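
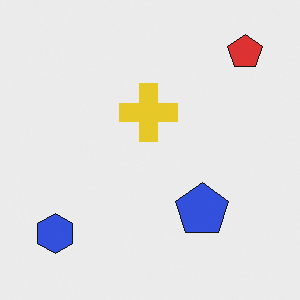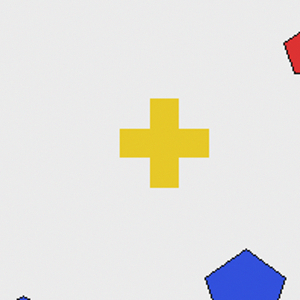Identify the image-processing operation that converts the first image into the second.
This is the original image cropped slightly and scaled back up.

The visible shapes are larger and the field of view is narrower; shapes near the original edges may be partly or wholly outside the frame — a crop-and-rescale.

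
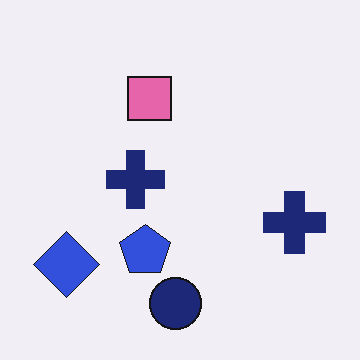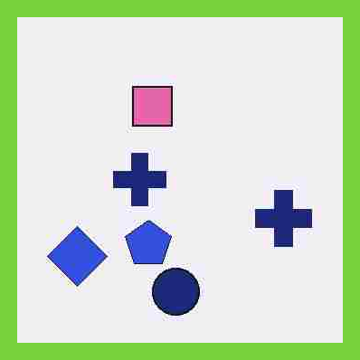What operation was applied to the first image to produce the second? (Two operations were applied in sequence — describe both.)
It was heavily JPEG-compressed with obvious blocking artifacts, then framed with a lime border.

Blocky 8×8 compression artifacts appear around shape edges and the flat background shows ringing — characteristic JPEG degradation. A solid lime frame runs around the edge of the second image, with the content slightly shrunk inside it.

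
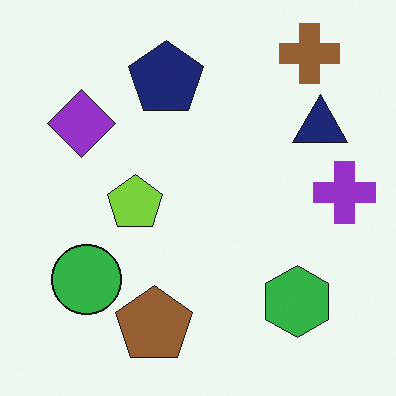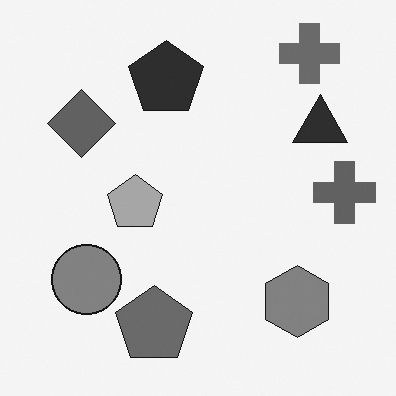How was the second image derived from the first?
The transformation is: converted to grayscale.

All color is removed — every shape is now a shade of grey.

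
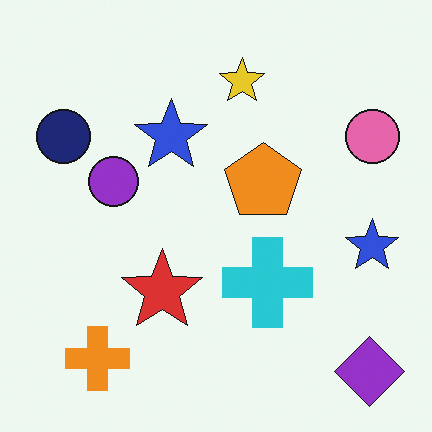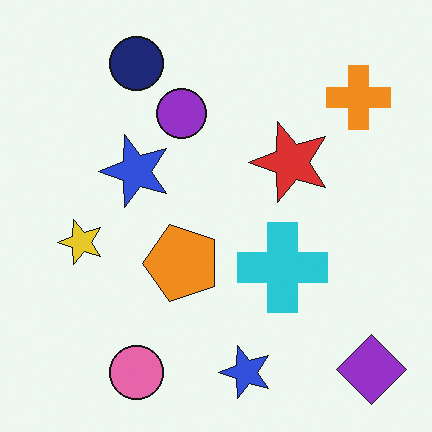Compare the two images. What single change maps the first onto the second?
The image was transposed (reflected across the top-left ↔ bottom-right diagonal).

Shapes have swapped their row and column positions — what was in the top-right is now in the bottom-left — a diagonal reflection.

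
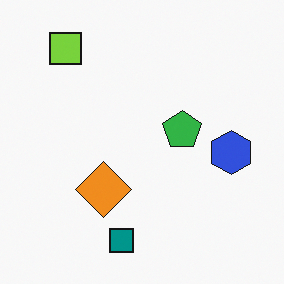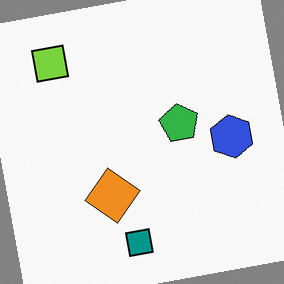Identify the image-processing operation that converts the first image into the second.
The transformation is: rotated counter-clockwise by a small amount.

Every shape is tilted by the same angle and the image corners show triangular fill wedges — a whole-image rotation by a non-right angle.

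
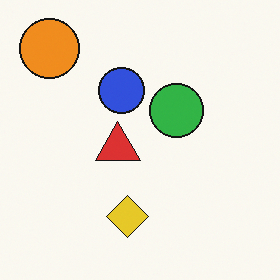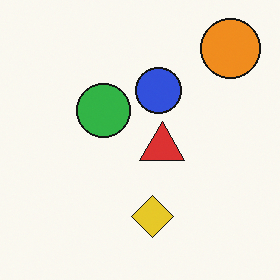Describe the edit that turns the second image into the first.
The first image is the second flipped horizontally (left ↔ right).

The orange circle is in the top-right of the second image and the top-left of the first — shapes on opposite sides of the vertical midline have swapped in a mirror flip.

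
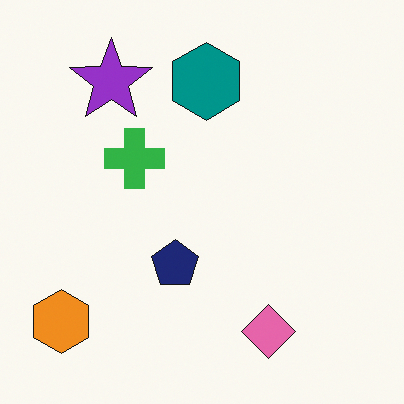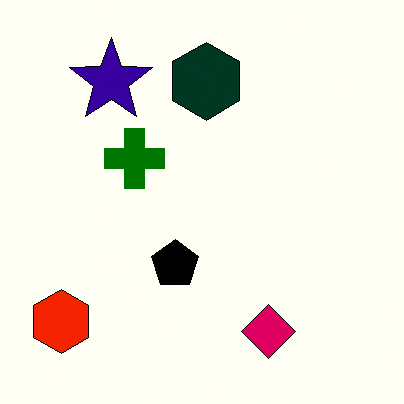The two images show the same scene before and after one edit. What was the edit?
It was given much higher contrast.

Tones are pushed away from mid-grey across the whole image — a global contrast change.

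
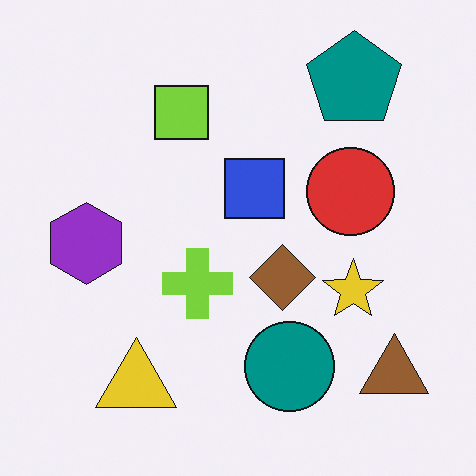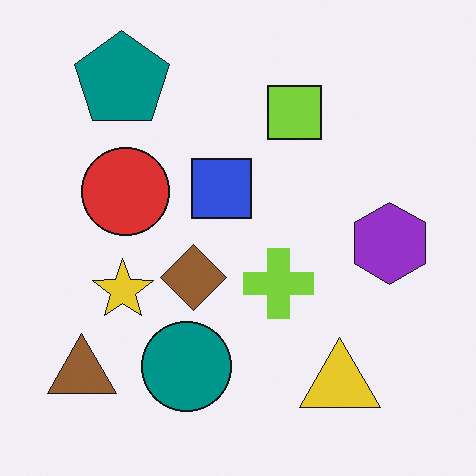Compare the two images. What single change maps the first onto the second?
The second image is the first flipped horizontally (left ↔ right).

The brown triangle is in the bottom-right of the first image and the bottom-left of the second — shapes on opposite sides of the vertical midline have swapped in a mirror flip.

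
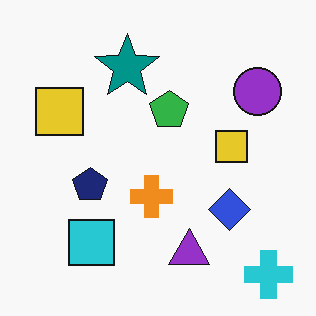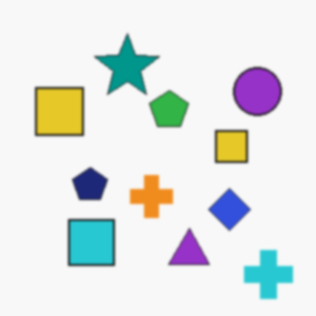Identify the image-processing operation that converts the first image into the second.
The transformation is: given a subtle gaussian blur.

Shape edges and outlines are uniformly softened across the whole image.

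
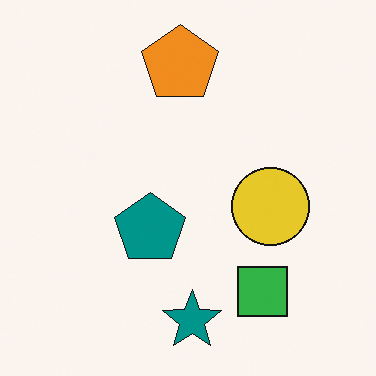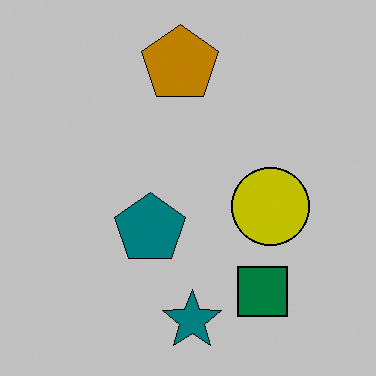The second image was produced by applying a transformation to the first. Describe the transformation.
Heavily posterized to just a handful of flat colors.

Each flat color has snapped to a coarser quantized level — most visibly, the near-white background has dropped to a flat grey.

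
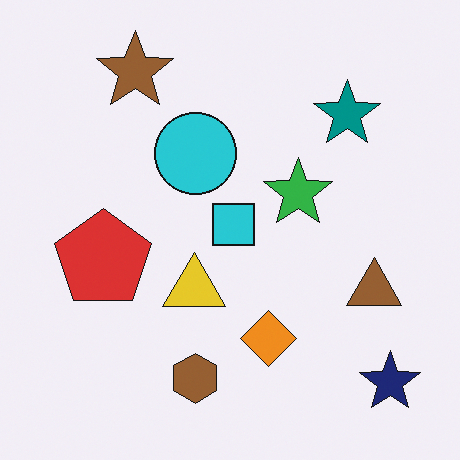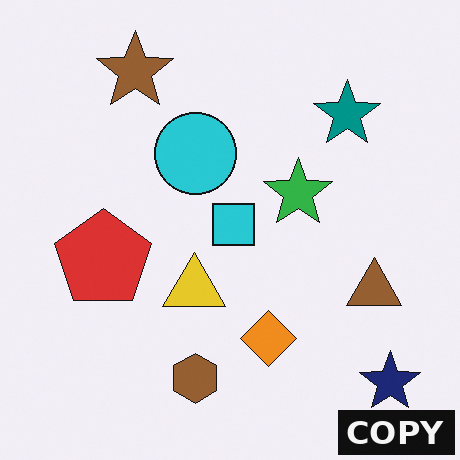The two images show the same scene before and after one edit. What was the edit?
This is the original image watermarked with the text "COPY" in the lower-right corner.

A dark label reading "COPY" appears in the lower-right corner.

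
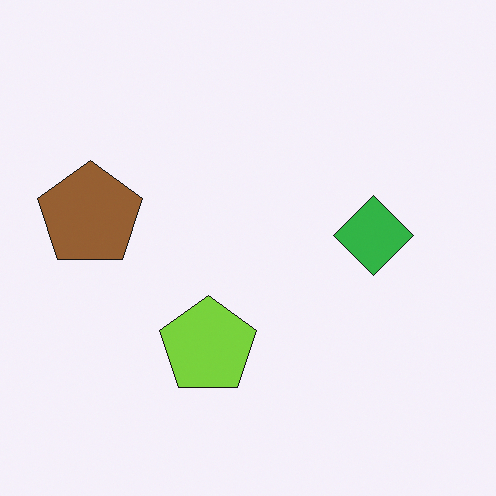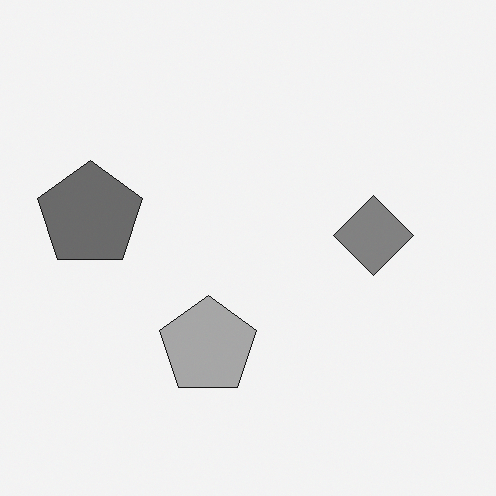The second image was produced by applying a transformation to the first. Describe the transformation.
It was converted to grayscale.

All color is removed — every shape is now a shade of grey.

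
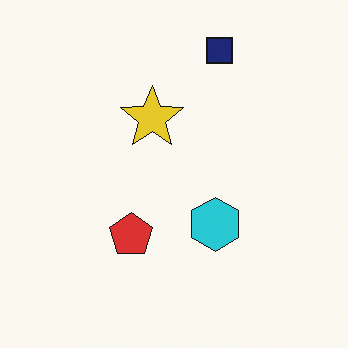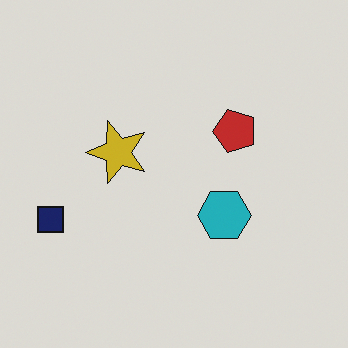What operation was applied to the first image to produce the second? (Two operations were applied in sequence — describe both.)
This is the original image transposed (reflected across the top-left ↔ bottom-right diagonal), then darkened a little.

Shapes have swapped their row and column positions — what was in the top-right is now in the bottom-left — a diagonal reflection. Every pixel — background and shapes alike — is uniformly darkened.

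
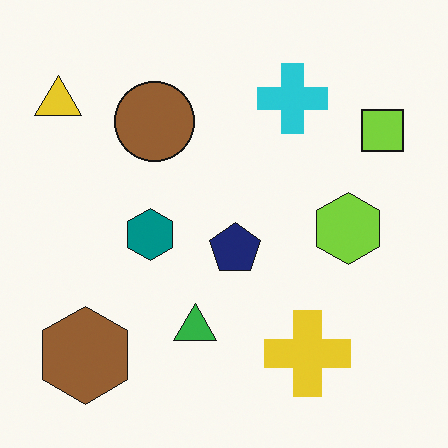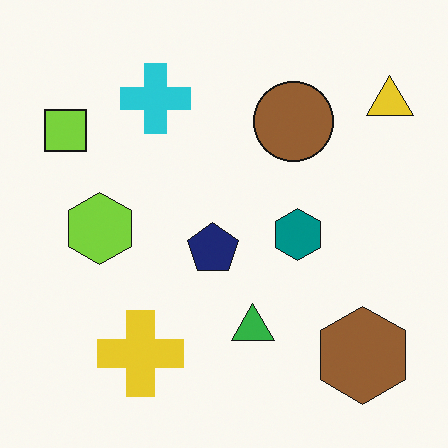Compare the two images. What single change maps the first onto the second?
The second image is the first flipped horizontally (left ↔ right).

The yellow triangle is in the top-left of the first image and the top-right of the second — shapes on opposite sides of the vertical midline have swapped in a mirror flip.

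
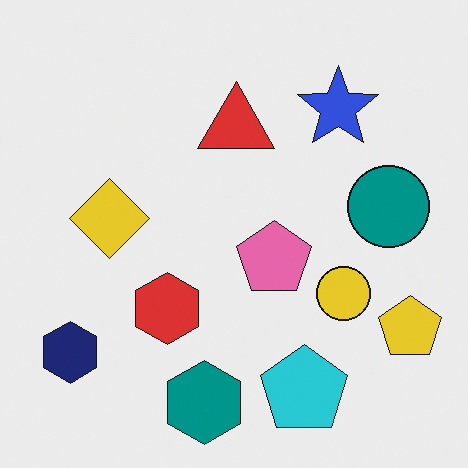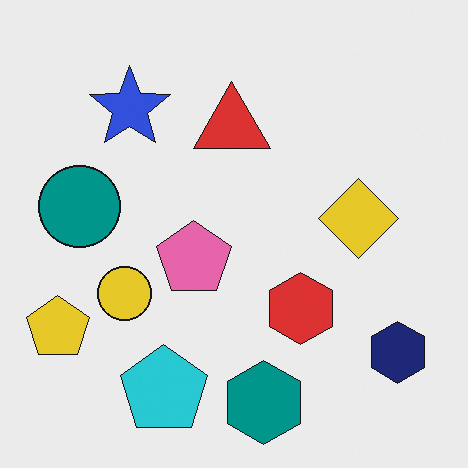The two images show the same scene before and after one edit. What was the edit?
The second image is the first flipped horizontally (left ↔ right).

The yellow pentagon is in the bottom-right of the first image and the bottom-left of the second — shapes on opposite sides of the vertical midline have swapped in a mirror flip.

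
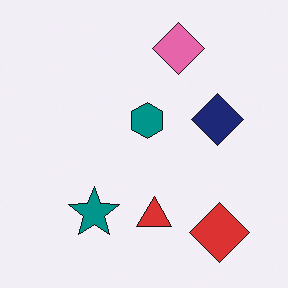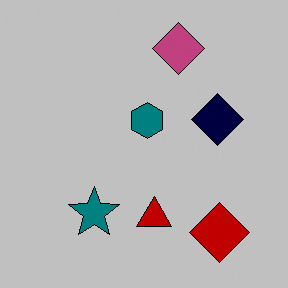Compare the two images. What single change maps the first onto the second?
Heavily posterized to just a handful of flat colors.

Each flat color has snapped to a coarser quantized level — most visibly, the near-white background has dropped to a flat grey.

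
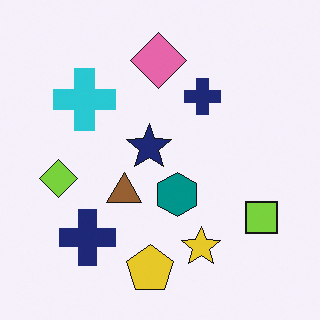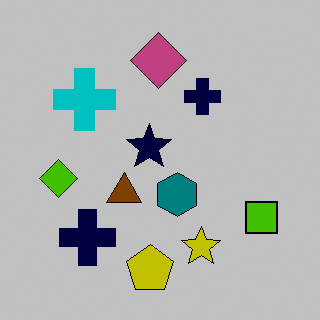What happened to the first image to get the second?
The transformation is: aggressively posterized.

Each flat color has snapped to a coarser quantized level — most visibly, the near-white background has dropped to a flat grey.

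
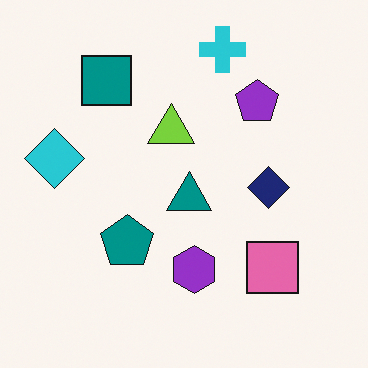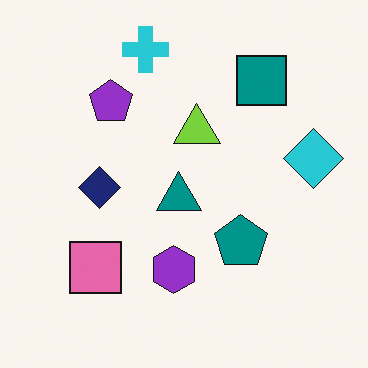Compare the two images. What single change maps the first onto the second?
This is the original image flipped horizontally (left ↔ right).

The cyan diamond is in the left of the first image and the right of the second — shapes on opposite sides of the vertical midline have swapped in a mirror flip.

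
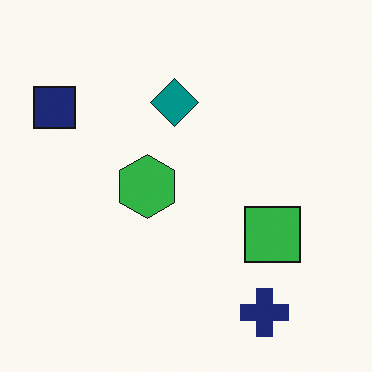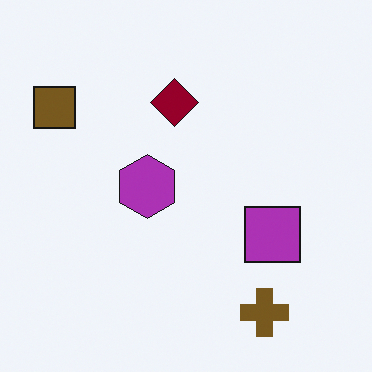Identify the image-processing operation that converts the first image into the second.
The image was hue-shifted through roughly half the color wheel.

Every shape's color has rotated by the same amount around the hue wheel — a uniform hue shift.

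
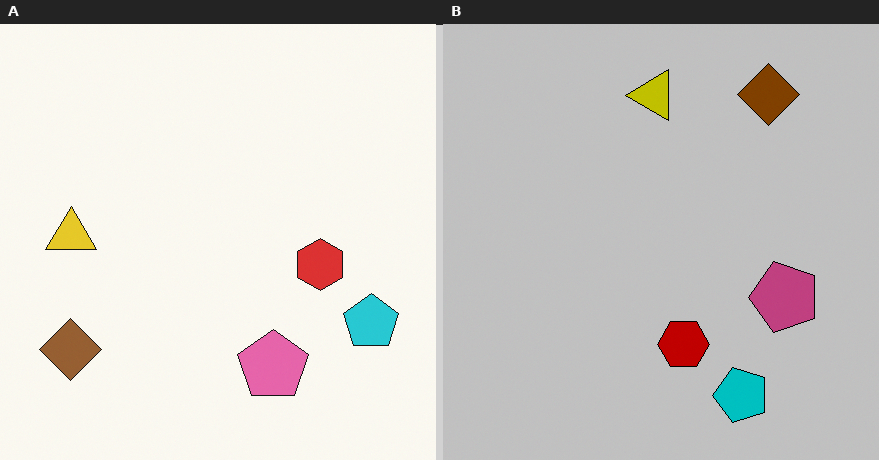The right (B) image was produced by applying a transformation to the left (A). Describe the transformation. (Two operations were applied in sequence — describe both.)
The transformation is: aggressively posterized, then transposed (reflected across the top-left ↔ bottom-right diagonal).

Each flat color has snapped to a coarser quantized level — most visibly, the near-white background has dropped to a flat grey. Shapes have swapped their row and column positions — what was in the top-right is now in the bottom-left — a diagonal reflection.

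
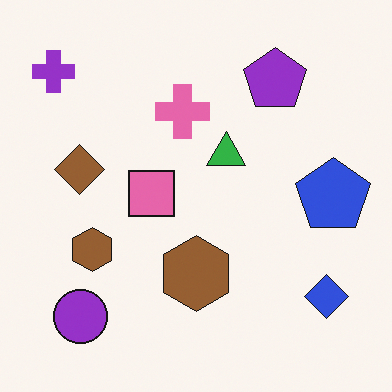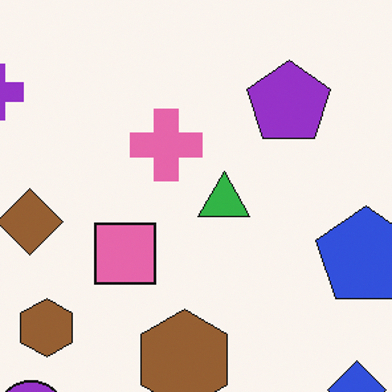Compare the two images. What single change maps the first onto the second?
This is the original image cropped slightly and scaled back up.

The visible shapes are larger and the field of view is narrower; shapes near the original edges may be partly or wholly outside the frame — a crop-and-rescale.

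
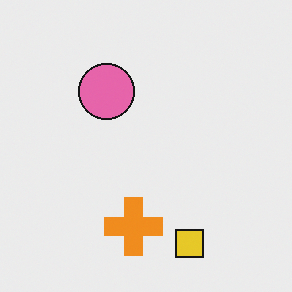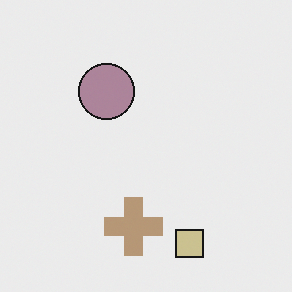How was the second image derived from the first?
The image was heavily desaturated.

All colors are more muted and greyish — a global saturation change.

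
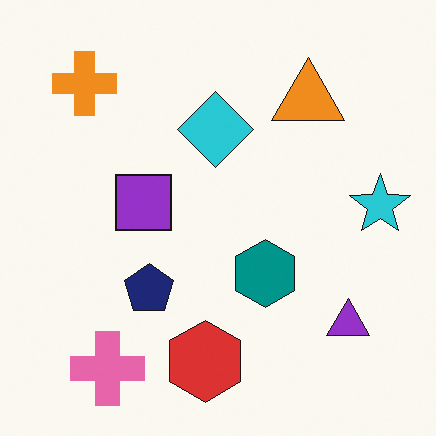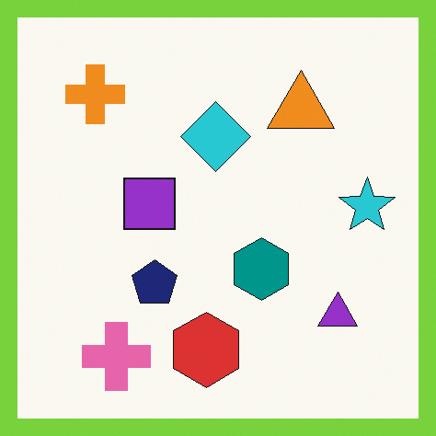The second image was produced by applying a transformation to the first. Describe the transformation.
The transformation is: framed with a lime border.

A solid lime frame runs around the edge of the second image, with the content slightly shrunk inside it.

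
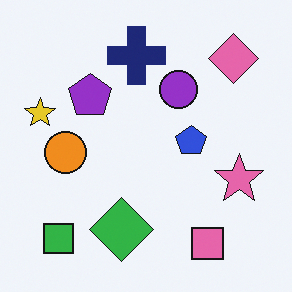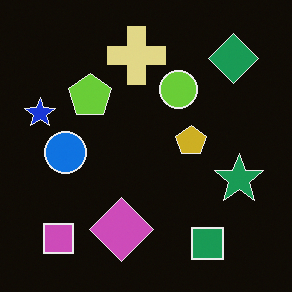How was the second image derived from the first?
This is the original image color-inverted (negative).

The light background has become dark and every shape's color is its complement — a photographic negative.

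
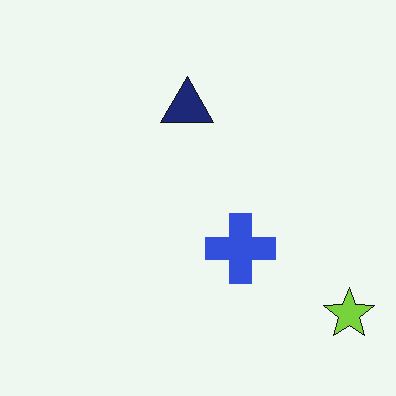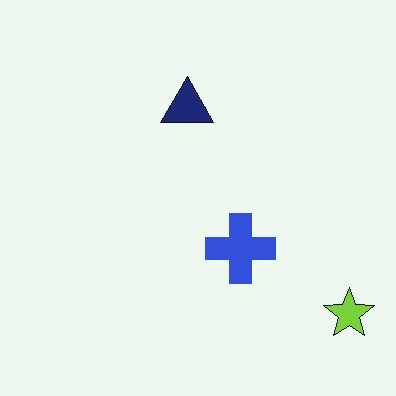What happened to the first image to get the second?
It was given moderate JPEG compression.

Blocky 8×8 compression artifacts appear around shape edges and the flat background shows ringing — characteristic JPEG degradation.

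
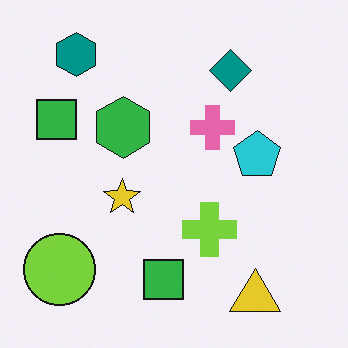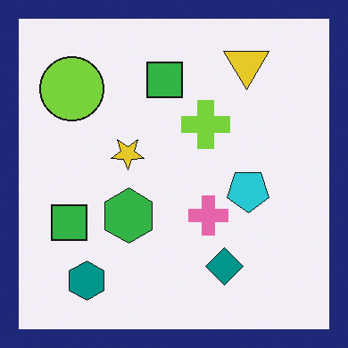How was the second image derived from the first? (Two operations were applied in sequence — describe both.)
Flipped vertically (top ↔ bottom), then framed with a navy border.

The yellow triangle is in the bottom-right of the first image and the top-right of the second — shapes on opposite sides of the horizontal midline have swapped in a mirror flip. A solid navy frame runs around the edge of the second image, with the content slightly shrunk inside it.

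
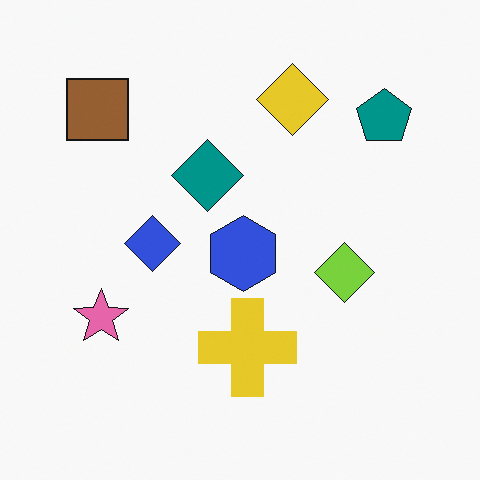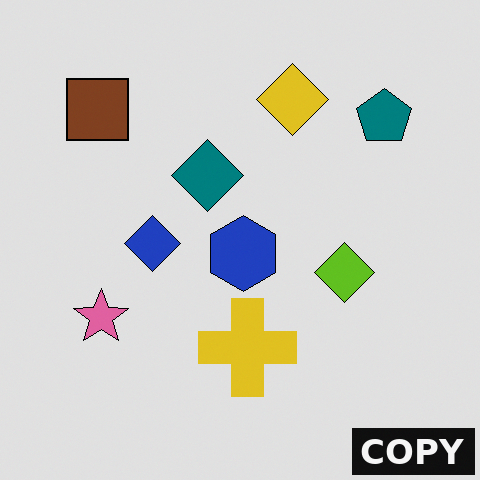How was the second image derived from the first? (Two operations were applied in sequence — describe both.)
Moderately posterized, then watermarked with the text "COPY" in the lower-right corner.

Each flat color has snapped to a coarser quantized level — most visibly, the near-white background has dropped to a flat grey. A dark label reading "COPY" appears in the lower-right corner.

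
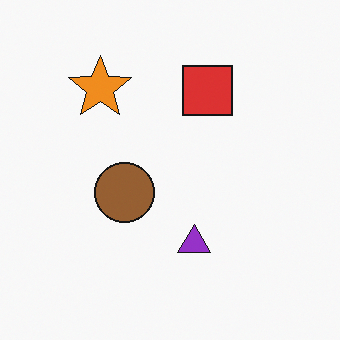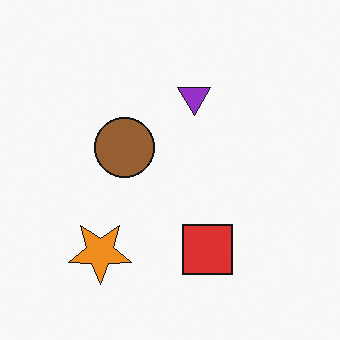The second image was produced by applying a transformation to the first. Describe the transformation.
It was flipped vertically (top ↔ bottom).

The orange star is in the top-left of the first image and the bottom-left of the second — shapes on opposite sides of the horizontal midline have swapped in a mirror flip.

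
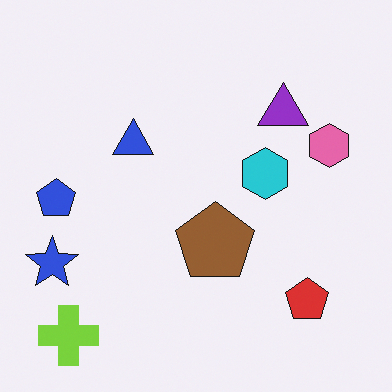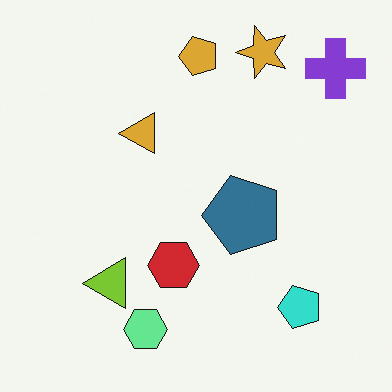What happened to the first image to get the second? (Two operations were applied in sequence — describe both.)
It was hue-shifted by a large amount, then transposed (reflected across the top-left ↔ bottom-right diagonal).

Every shape's color has rotated by the same amount around the hue wheel — a uniform hue shift. Shapes have swapped their row and column positions — what was in the top-right is now in the bottom-left — a diagonal reflection.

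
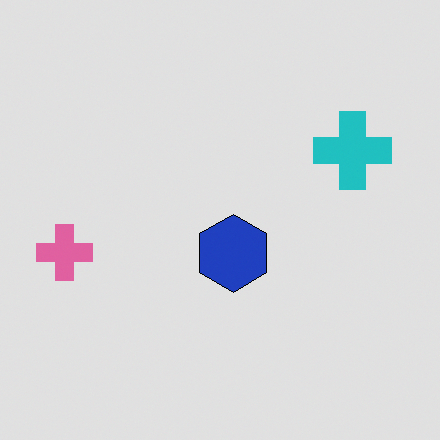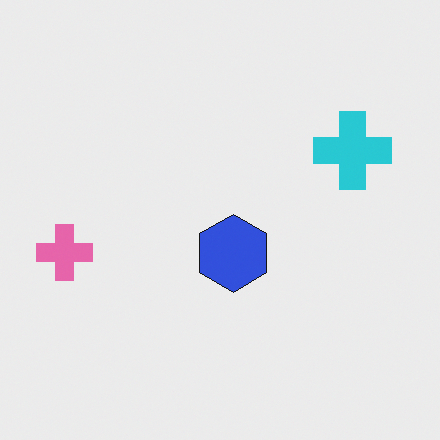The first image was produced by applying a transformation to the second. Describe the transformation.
This is the original image posterized to a reduced palette.

Each flat color has snapped to a coarser quantized level — most visibly, the near-white background has dropped to a flat grey.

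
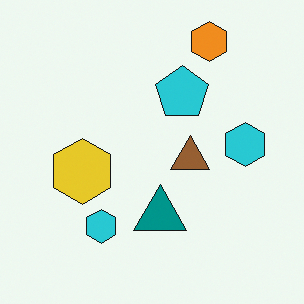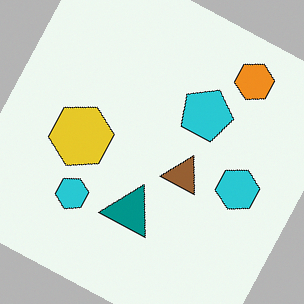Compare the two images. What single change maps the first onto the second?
This is the original image rotated clockwise by a moderate amount.

Every shape is tilted by the same angle and the image corners show triangular fill wedges — a whole-image rotation by a non-right angle.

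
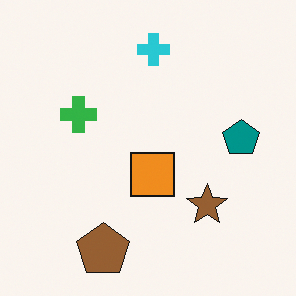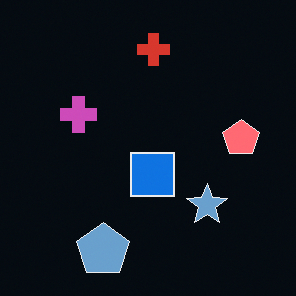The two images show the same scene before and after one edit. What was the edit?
The transformation is: color-inverted (negative).

The light background has become dark and every shape's color is its complement — a photographic negative.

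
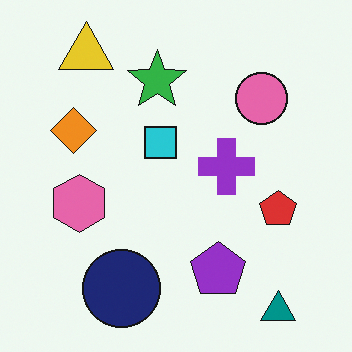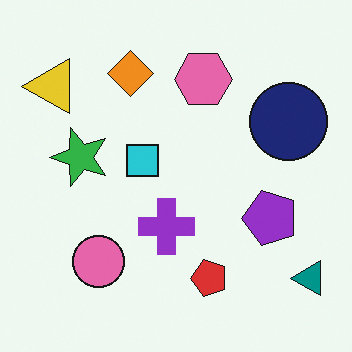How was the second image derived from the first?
Transposed (reflected across the top-left ↔ bottom-right diagonal).

Shapes have swapped their row and column positions — what was in the top-right is now in the bottom-left — a diagonal reflection.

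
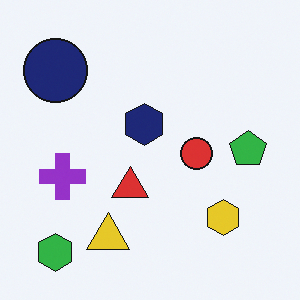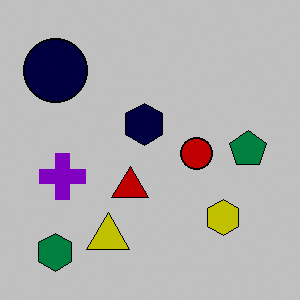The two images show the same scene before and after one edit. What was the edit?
This is the original image heavily posterized to just a handful of flat colors.

Each flat color has snapped to a coarser quantized level — most visibly, the near-white background has dropped to a flat grey.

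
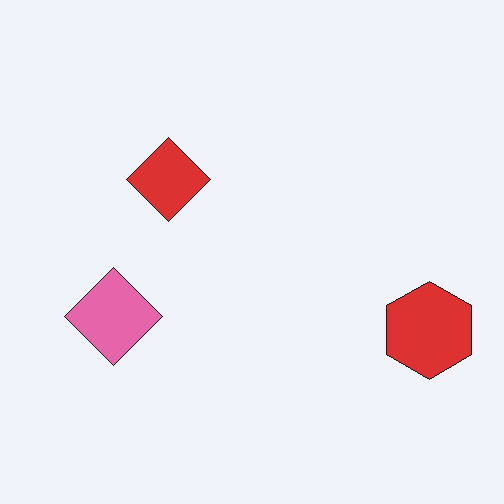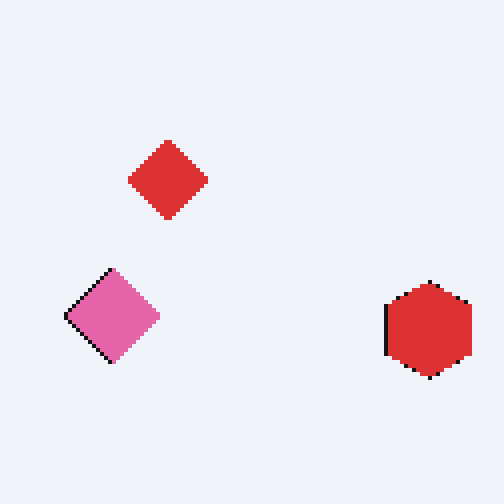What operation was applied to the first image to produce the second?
The transformation is: mildly pixelated.

Shapes are reduced to large square blocks; fine edges and outlines are lost — a downscale-then-upscale (mosaic) effect.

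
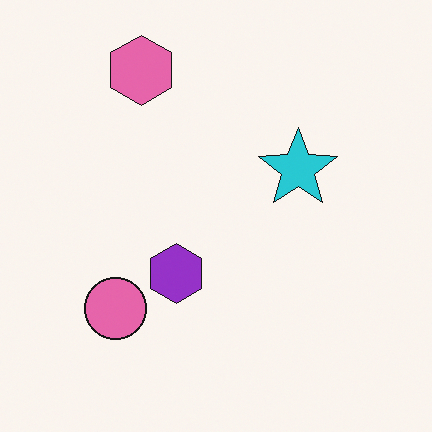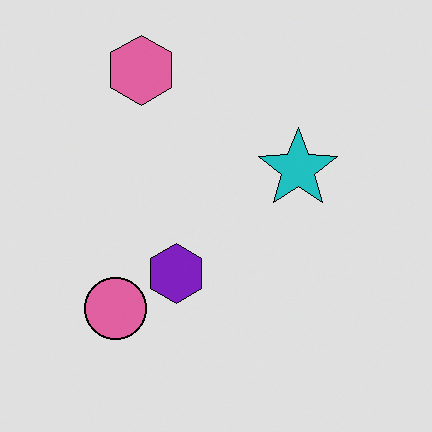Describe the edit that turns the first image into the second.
Posterized to a reduced palette.

Each flat color has snapped to a coarser quantized level — most visibly, the near-white background has dropped to a flat grey.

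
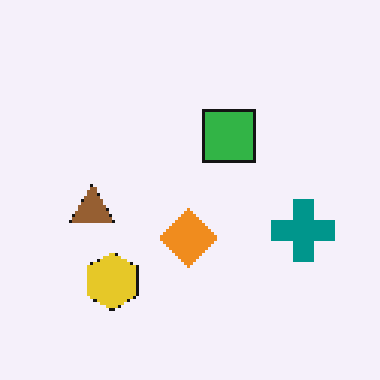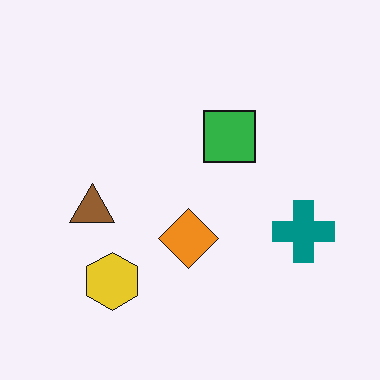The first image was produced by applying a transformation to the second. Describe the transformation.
The first image is the second lightly pixelated (a mild mosaic effect).

Shapes are reduced to large square blocks; fine edges and outlines are lost — a downscale-then-upscale (mosaic) effect.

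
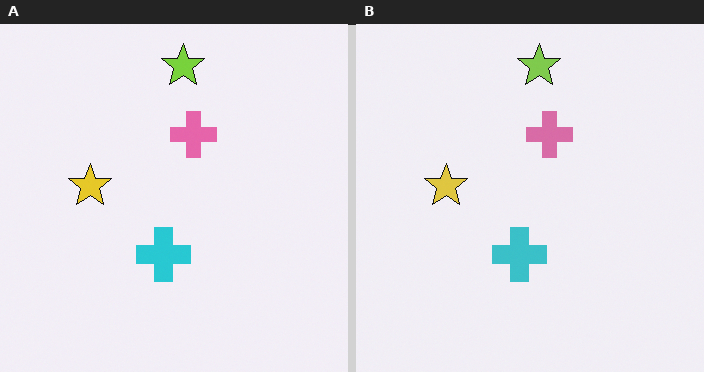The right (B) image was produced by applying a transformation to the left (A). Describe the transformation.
It was slightly desaturated.

All colors are more muted and greyish — a global saturation change.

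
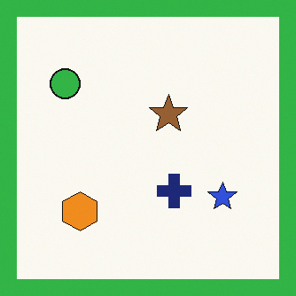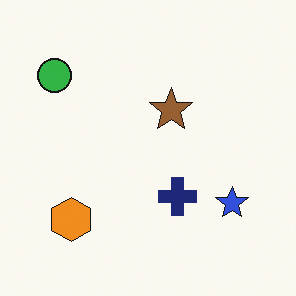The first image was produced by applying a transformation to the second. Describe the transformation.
The first image is the second framed with a green border.

A solid green frame runs around the edge of the first image, with the content slightly shrunk inside it.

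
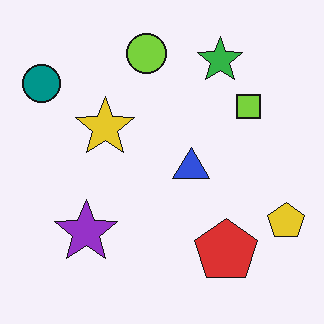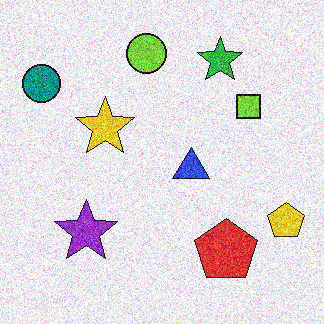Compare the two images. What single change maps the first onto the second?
This is the original image degraded with strong gaussian noise.

Random speckle covers the whole image, including the flat background.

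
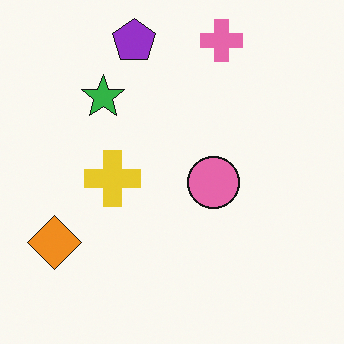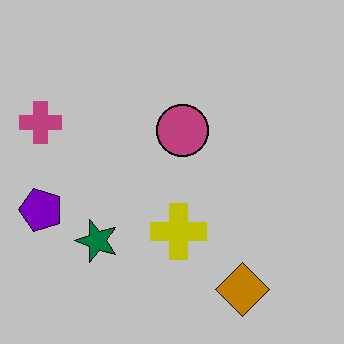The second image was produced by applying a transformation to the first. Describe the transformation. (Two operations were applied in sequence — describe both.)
The transformation is: rotated 90° counter-clockwise, then aggressively posterized.

The pink cross sits in the top of the first image and the left of the second — consistent with a whole-image 90° counter-clockwise rotation. Each flat color has snapped to a coarser quantized level — most visibly, the near-white background has dropped to a flat grey.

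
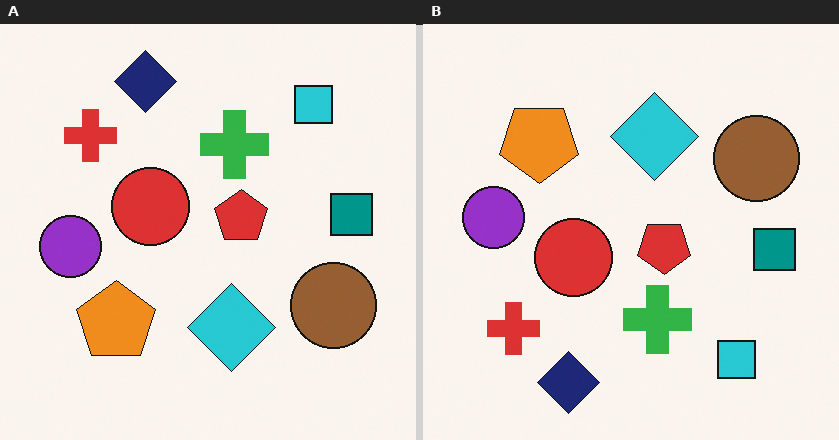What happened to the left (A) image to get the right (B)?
This is the original image flipped vertically (top ↔ bottom).

The navy diamond is in the top of the left (A) image and the bottom of the right (B) — shapes on opposite sides of the horizontal midline have swapped in a mirror flip.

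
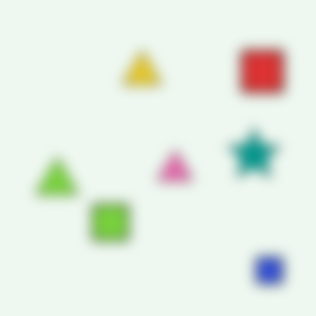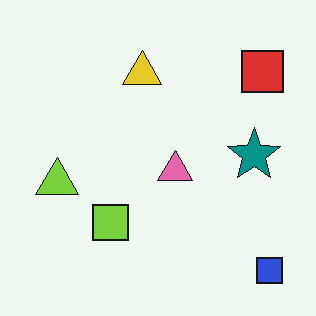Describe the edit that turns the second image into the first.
Heavily blurred.

Shape edges and outlines are uniformly softened across the whole image.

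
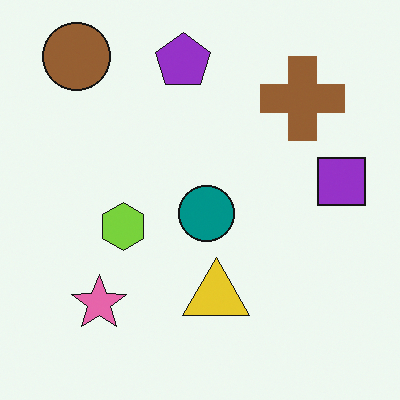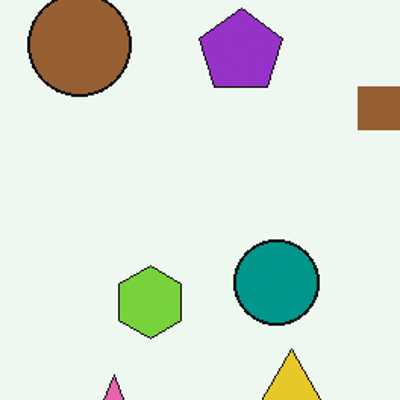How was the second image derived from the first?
Cropped to a modestly smaller region and rescaled.

The visible shapes are larger and the field of view is narrower; shapes near the original edges may be partly or wholly outside the frame — a crop-and-rescale.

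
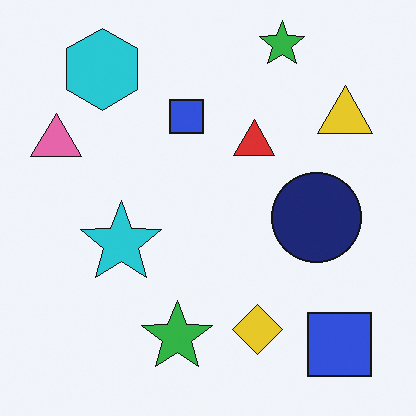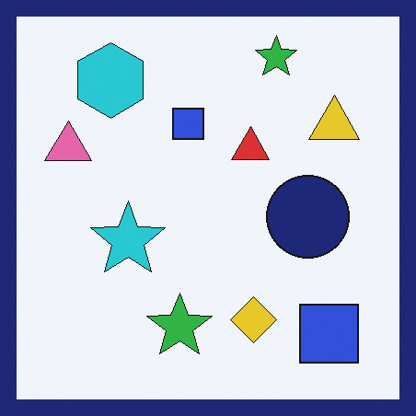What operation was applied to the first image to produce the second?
It was framed with a navy border.

A solid navy frame runs around the edge of the second image, with the content slightly shrunk inside it.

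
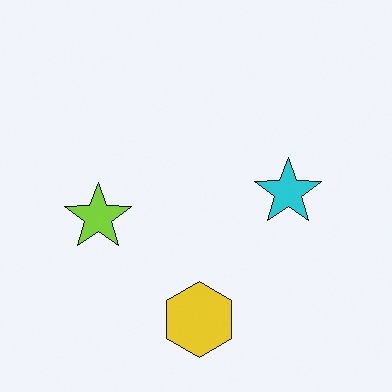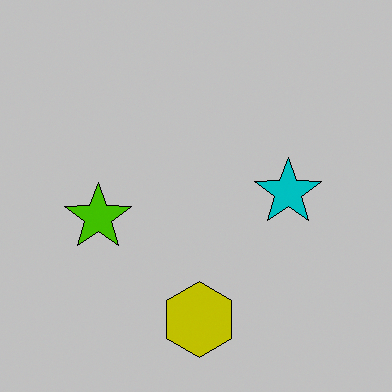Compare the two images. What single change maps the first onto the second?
It was heavily posterized to just a handful of flat colors.

Each flat color has snapped to a coarser quantized level — most visibly, the near-white background has dropped to a flat grey.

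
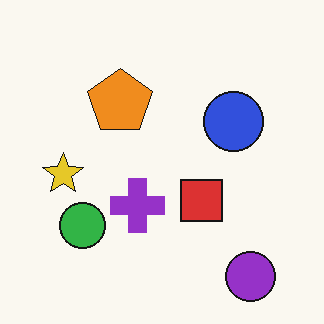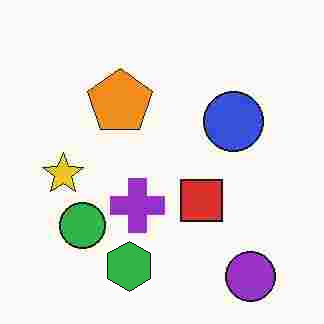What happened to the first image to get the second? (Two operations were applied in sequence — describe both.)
It was degraded with heavy JPEG compression, then overlaid with an additional green hexagon.

Blocky 8×8 compression artifacts appear around shape edges and the flat background shows ringing — characteristic JPEG degradation. A green hexagon appears in the second image that is absent from the first.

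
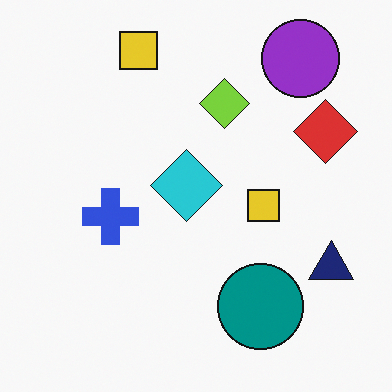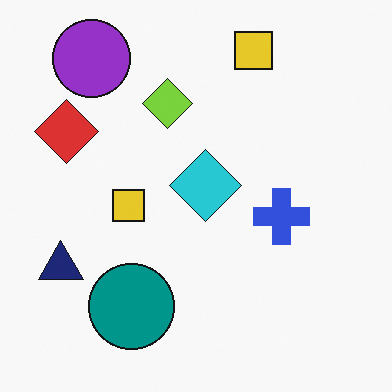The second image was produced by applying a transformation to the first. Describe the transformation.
The transformation is: flipped horizontally (left ↔ right).

The navy triangle is in the bottom-right of the first image and the bottom-left of the second — shapes on opposite sides of the vertical midline have swapped in a mirror flip.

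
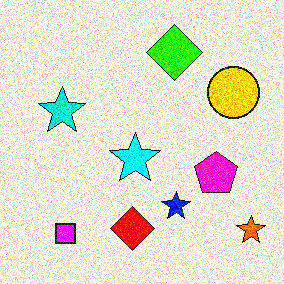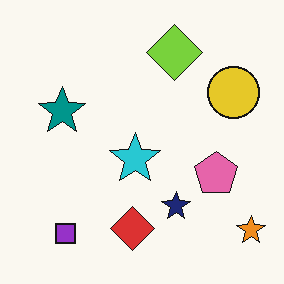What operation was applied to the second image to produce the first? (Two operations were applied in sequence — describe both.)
This is the original image made much more vivid (saturation change), then degraded with heavy additive noise.

All colors are more vivid — a global saturation change. Random speckle covers the whole image, including the flat background.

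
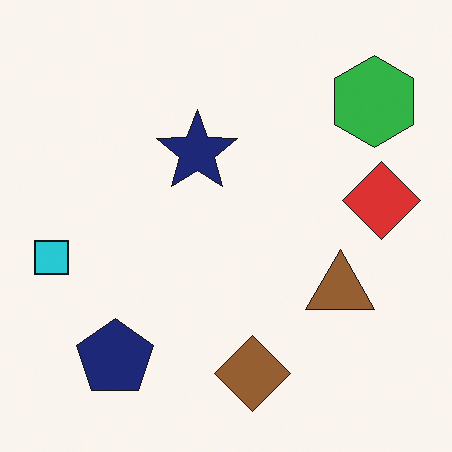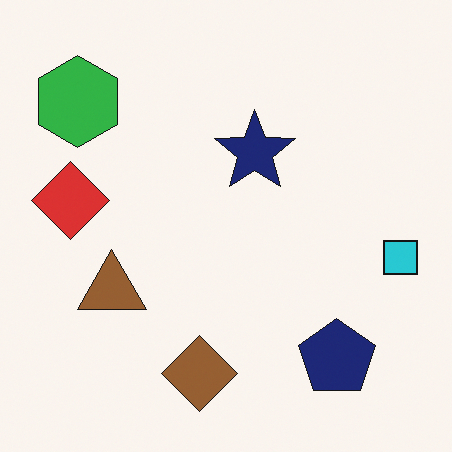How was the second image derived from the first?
The second image is the first flipped horizontally (left ↔ right).

The cyan square is in the left of the first image and the right of the second — shapes on opposite sides of the vertical midline have swapped in a mirror flip.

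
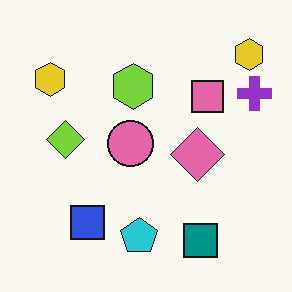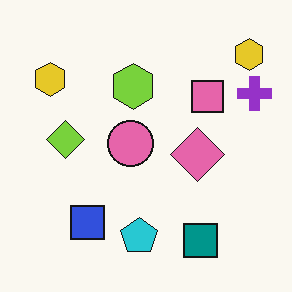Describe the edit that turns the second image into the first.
The first image is the second JPEG-compressed with visible artifacts.

Blocky 8×8 compression artifacts appear around shape edges and the flat background shows ringing — characteristic JPEG degradation.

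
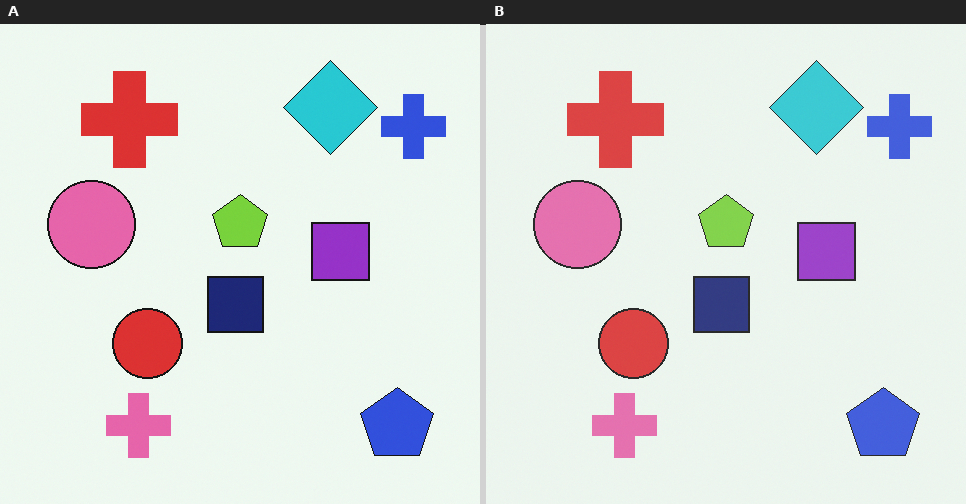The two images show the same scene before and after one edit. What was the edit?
The right (B) image is the left (A) given slightly reduced contrast.

Tones are pushed toward mid-grey across the whole image — a global contrast change.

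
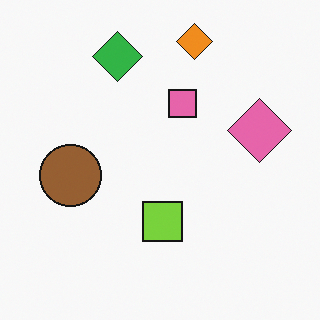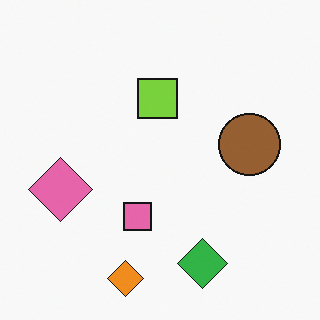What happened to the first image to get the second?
The transformation is: rotated 180°.

The orange diamond sits in the top of the first image and the bottom of the second — consistent with a whole-image 180° rotation.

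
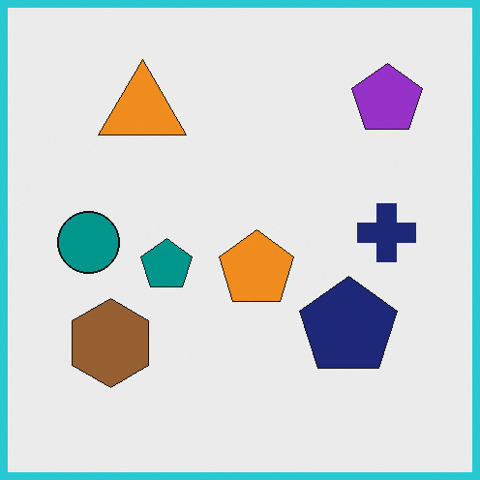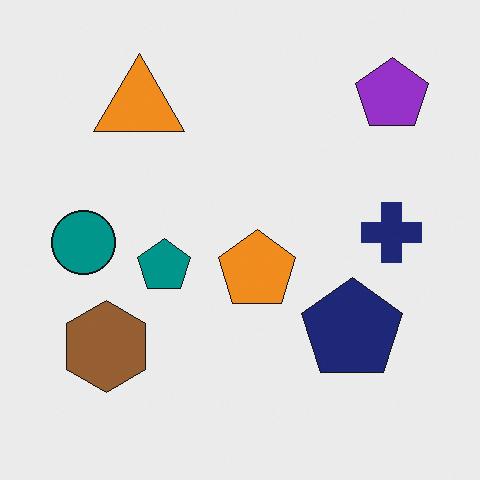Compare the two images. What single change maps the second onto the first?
The image was framed with a cyan border.

A solid cyan frame runs around the edge of the first image, with the content slightly shrunk inside it.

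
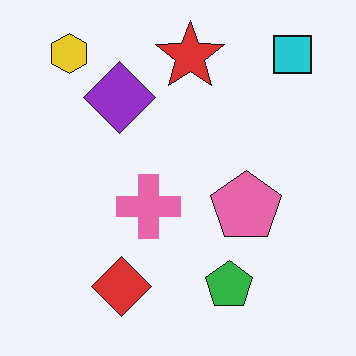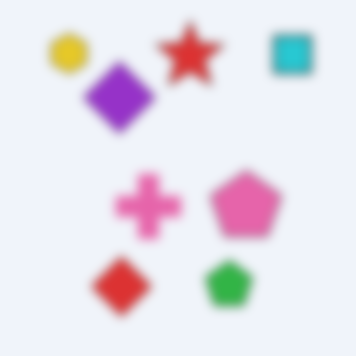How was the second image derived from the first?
Strongly gaussian-blurred.

Shape edges and outlines are uniformly softened across the whole image.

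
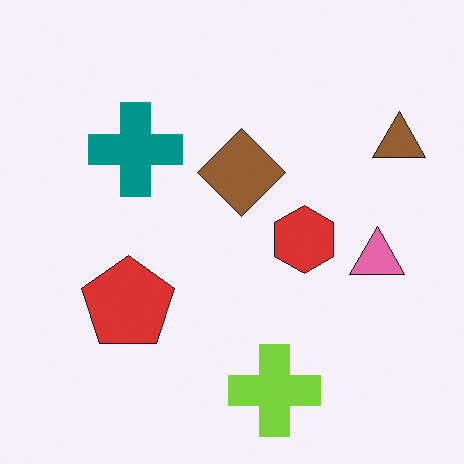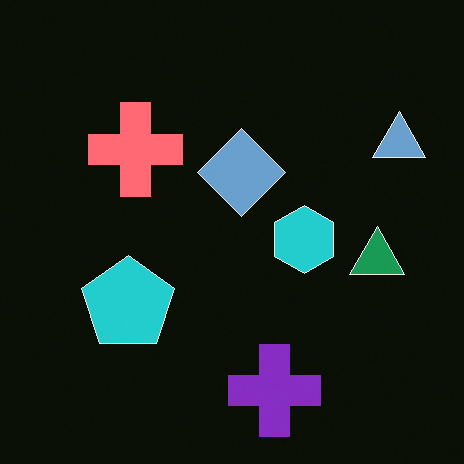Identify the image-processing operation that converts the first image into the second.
Color-inverted (negative).

The light background has become dark and every shape's color is its complement — a photographic negative.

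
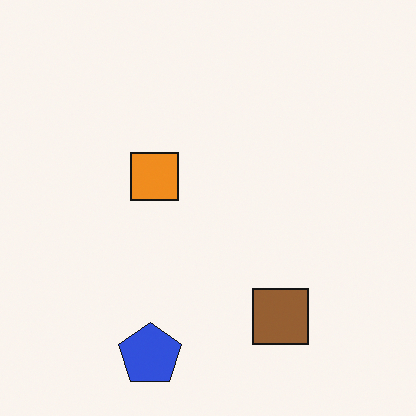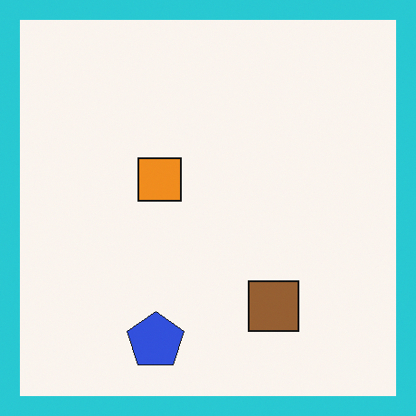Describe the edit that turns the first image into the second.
Framed with a cyan border.

A solid cyan frame runs around the edge of the second image, with the content slightly shrunk inside it.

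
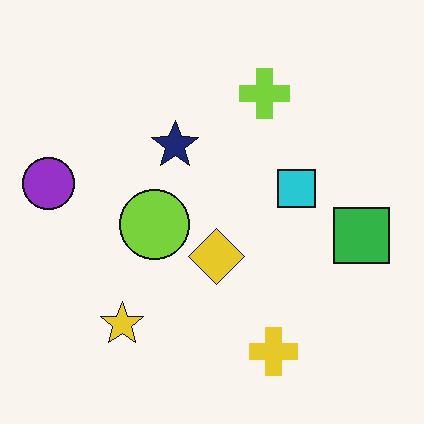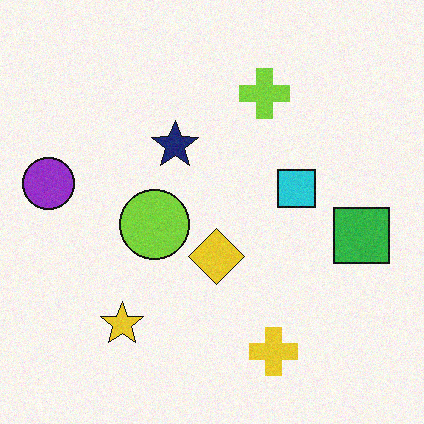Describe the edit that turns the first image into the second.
The second image is the first degraded with a light layer of grain.

Random speckle covers the whole image, including the flat background.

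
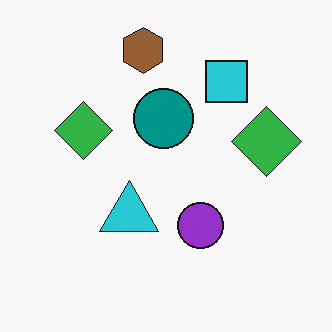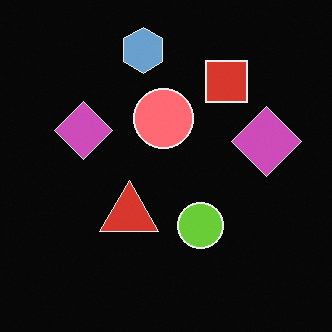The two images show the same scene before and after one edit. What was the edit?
This is the original image color-inverted (negative).

The light background has become dark and every shape's color is its complement — a photographic negative.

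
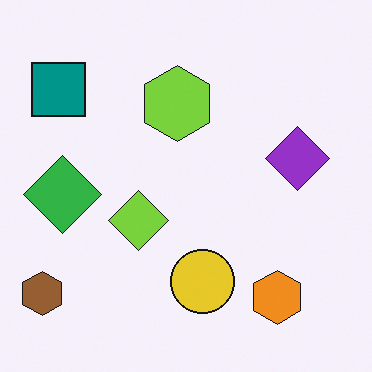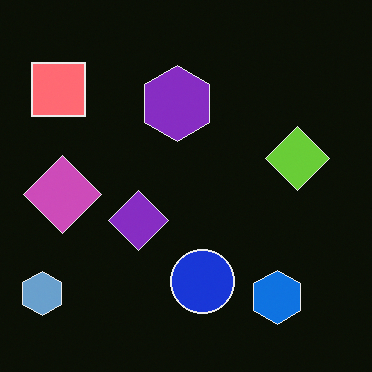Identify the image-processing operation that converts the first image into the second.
This is the original image color-inverted (negative).

The light background has become dark and every shape's color is its complement — a photographic negative.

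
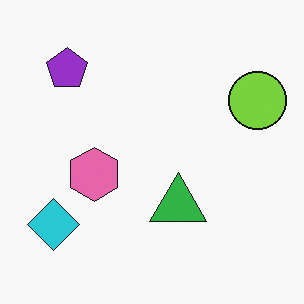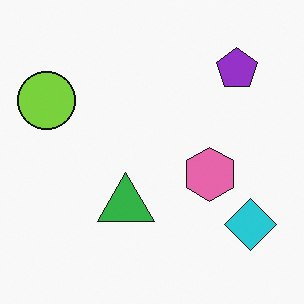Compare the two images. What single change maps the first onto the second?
Flipped horizontally (left ↔ right).

The lime circle is in the top-right of the first image and the top-left of the second — shapes on opposite sides of the vertical midline have swapped in a mirror flip.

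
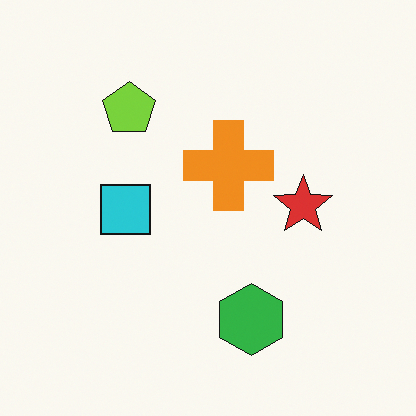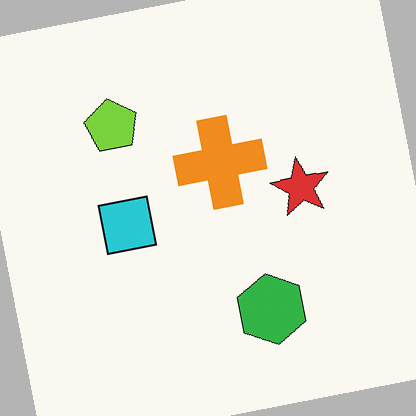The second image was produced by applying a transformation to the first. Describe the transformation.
The transformation is: rotated counter-clockwise by a few degrees.

Every shape is tilted by the same angle and the image corners show triangular fill wedges — a whole-image rotation by a non-right angle.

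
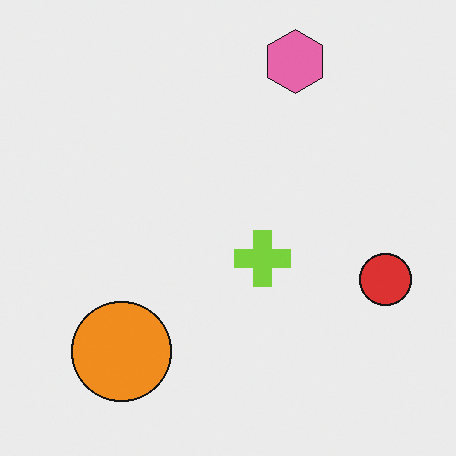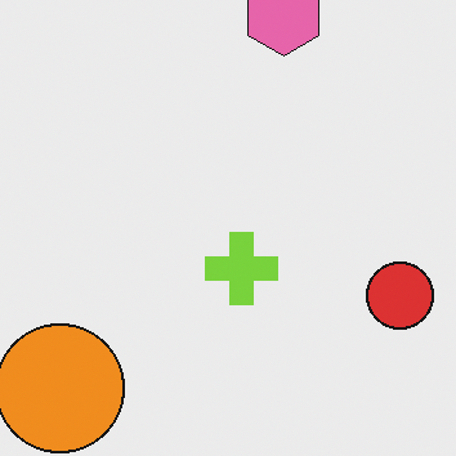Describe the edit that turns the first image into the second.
The transformation is: cropped slightly and scaled back up.

The visible shapes are larger and the field of view is narrower; shapes near the original edges may be partly or wholly outside the frame — a crop-and-rescale.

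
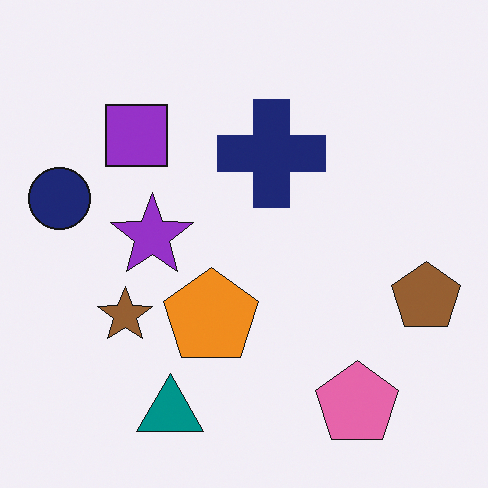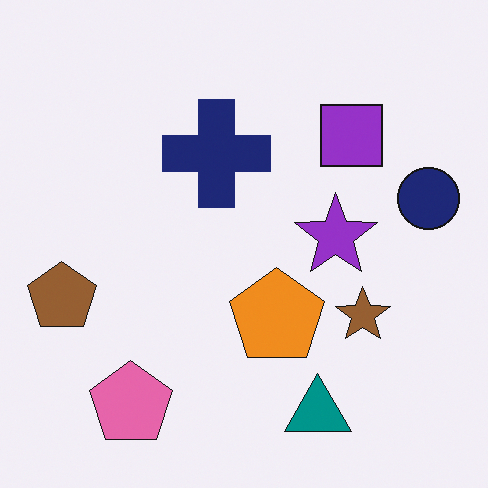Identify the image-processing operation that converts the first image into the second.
This is the original image flipped horizontally (left ↔ right).

The navy circle is in the left of the first image and the right of the second — shapes on opposite sides of the vertical midline have swapped in a mirror flip.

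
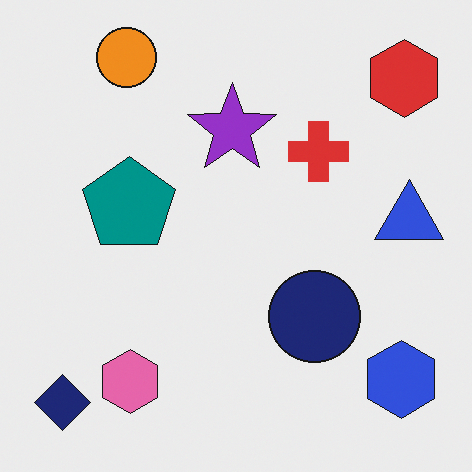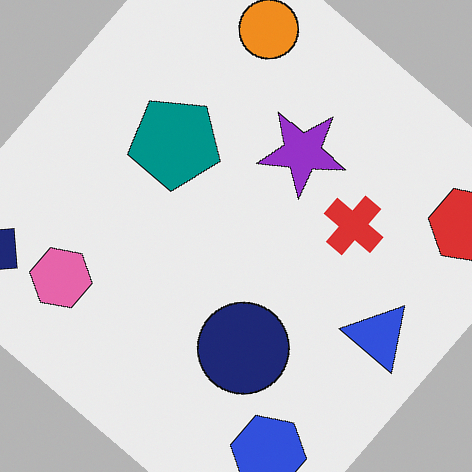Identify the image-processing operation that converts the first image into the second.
The image was rotated clockwise by a large amount — several tens of degrees.

Every shape is tilted by the same angle and the image corners show triangular fill wedges — a whole-image rotation by a non-right angle.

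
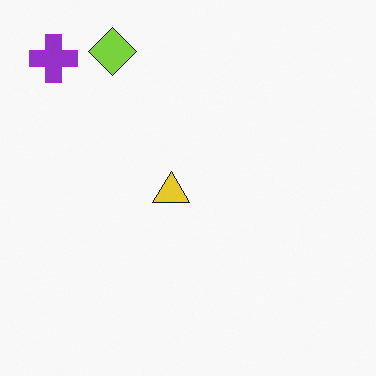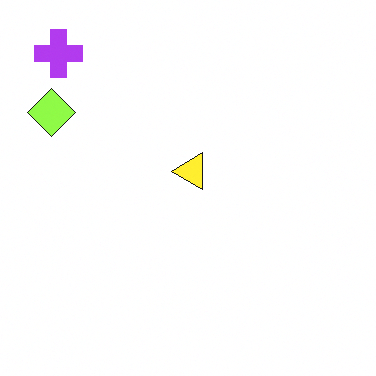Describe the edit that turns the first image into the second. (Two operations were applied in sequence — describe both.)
It was transposed (reflected across the top-left ↔ bottom-right diagonal), then slightly brightened.

Shapes have swapped their row and column positions — what was in the top-right is now in the bottom-left — a diagonal reflection. Every pixel — background and shapes alike — is uniformly brightened.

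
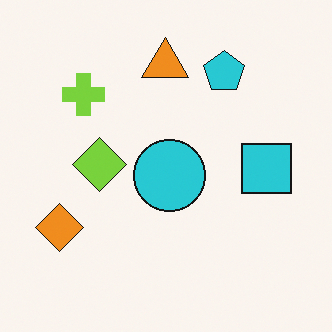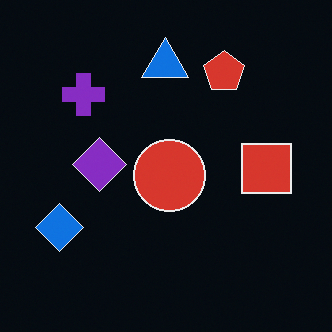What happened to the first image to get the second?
It was color-inverted (negative).

The light background has become dark and every shape's color is its complement — a photographic negative.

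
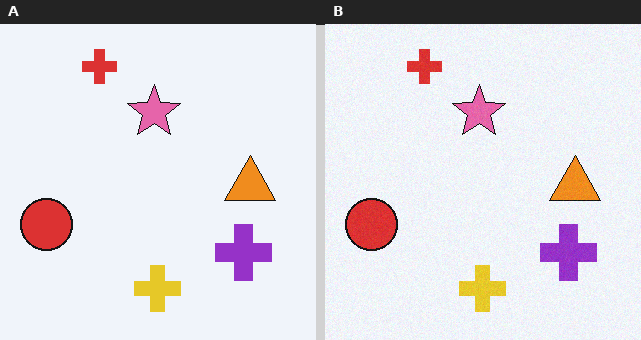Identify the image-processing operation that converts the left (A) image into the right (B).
It was degraded with light additive noise.

Random speckle covers the whole image, including the flat background.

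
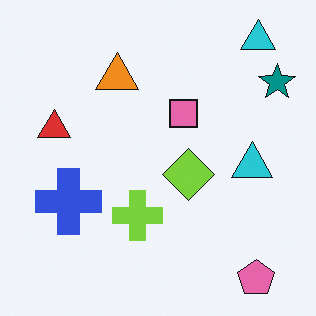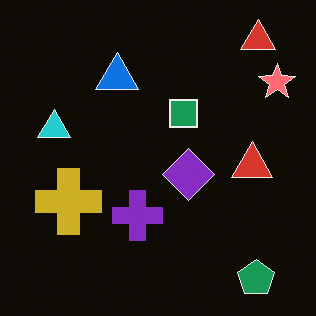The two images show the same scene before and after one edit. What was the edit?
The second image is the first color-inverted (negative).

The light background has become dark and every shape's color is its complement — a photographic negative.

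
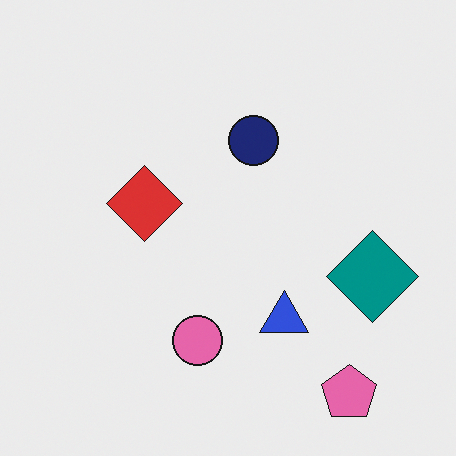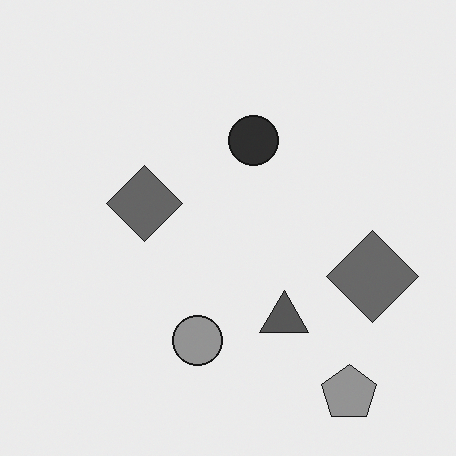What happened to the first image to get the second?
The image was converted to grayscale.

All color is removed — every shape is now a shade of grey.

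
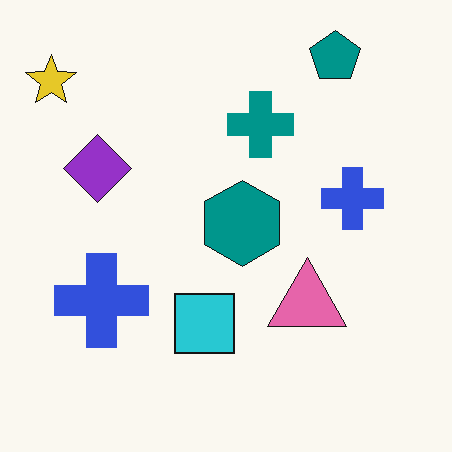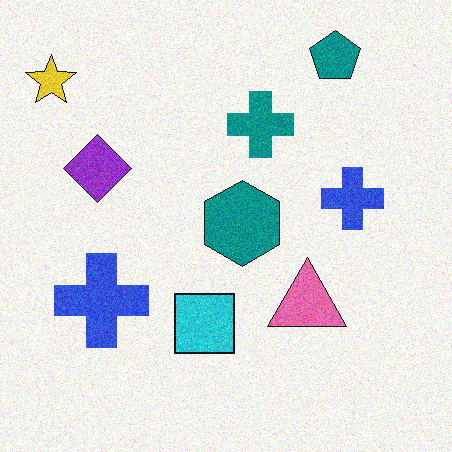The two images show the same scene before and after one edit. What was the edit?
Degraded with visible gaussian noise.

Random speckle covers the whole image, including the flat background.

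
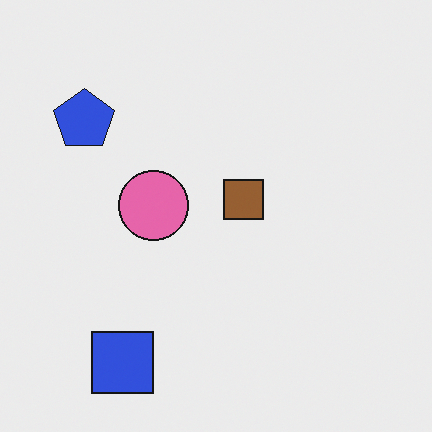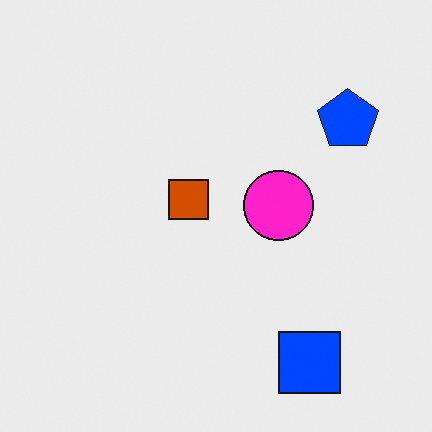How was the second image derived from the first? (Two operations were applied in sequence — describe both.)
Made much more vivid (saturation change), then flipped horizontally (left ↔ right).

All colors are more vivid — a global saturation change. The blue pentagon is in the top-left of the first image and the top-right of the second — shapes on opposite sides of the vertical midline have swapped in a mirror flip.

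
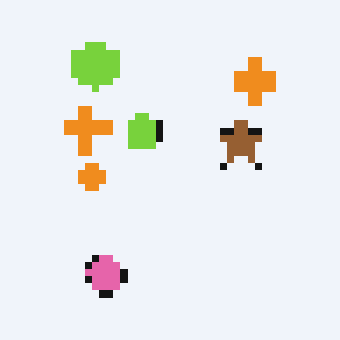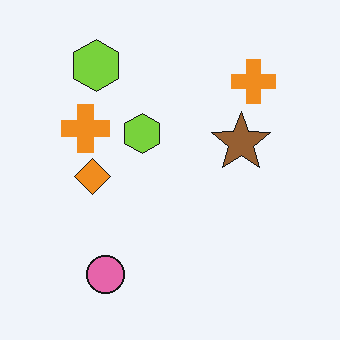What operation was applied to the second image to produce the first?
It was moderately pixelated.

Shapes are reduced to large square blocks; fine edges and outlines are lost — a downscale-then-upscale (mosaic) effect.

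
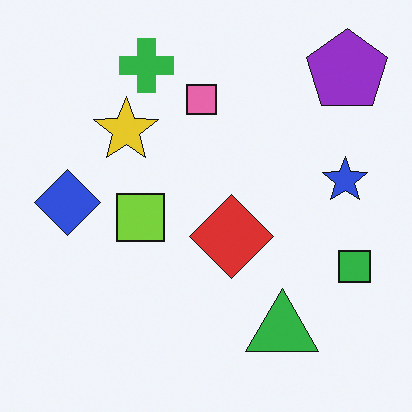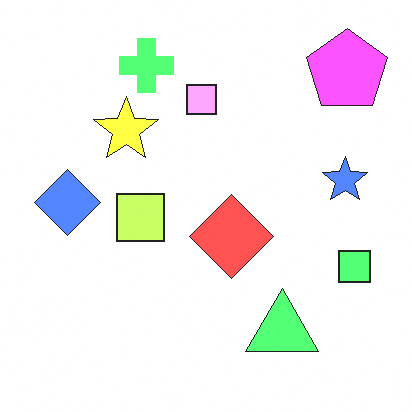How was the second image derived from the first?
The second image is the first substantially brightened.

Every pixel — background and shapes alike — is uniformly brightened.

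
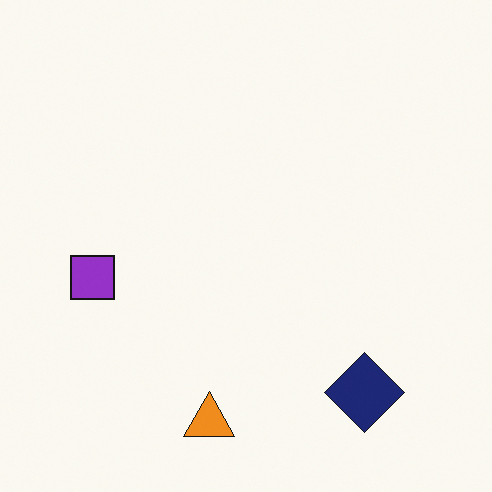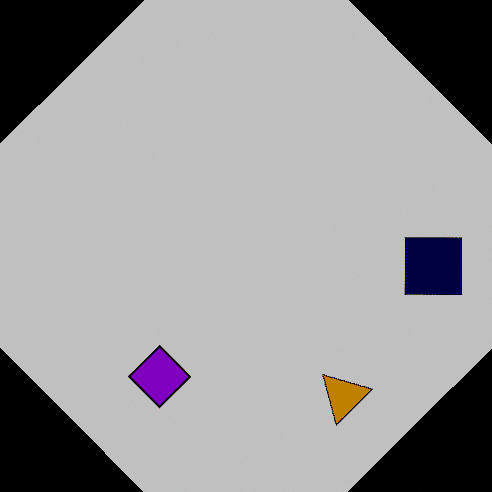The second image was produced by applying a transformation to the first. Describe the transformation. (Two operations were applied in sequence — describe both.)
This is the original image rotated counter-clockwise by a large amount — several tens of degrees, then aggressively posterized.

Every shape is tilted by the same angle and the image corners show triangular fill wedges — a whole-image rotation by a non-right angle. Each flat color has snapped to a coarser quantized level — most visibly, the near-white background has dropped to a flat grey.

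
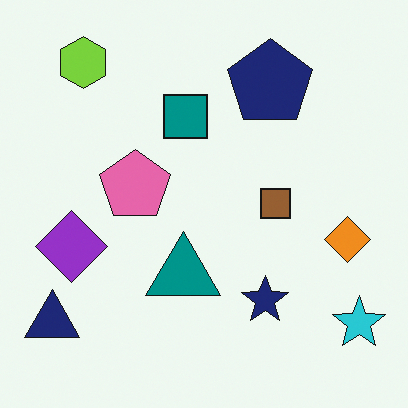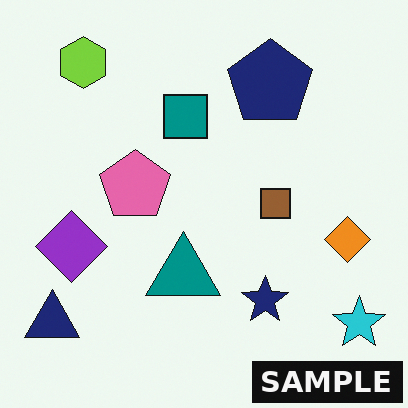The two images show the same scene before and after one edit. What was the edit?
The second image is the first watermarked with the text "SAMPLE" in the lower-right corner.

A dark label reading "SAMPLE" appears in the lower-right corner.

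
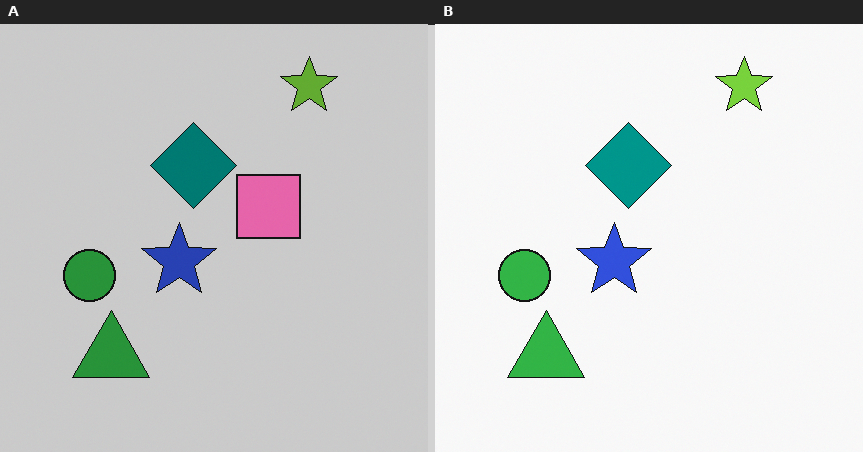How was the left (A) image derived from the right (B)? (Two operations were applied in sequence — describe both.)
Slightly darkened, then overlaid with an additional pink square.

Every pixel — background and shapes alike — is uniformly darkened. A pink square appears in the left (A) image that is absent from the right (B).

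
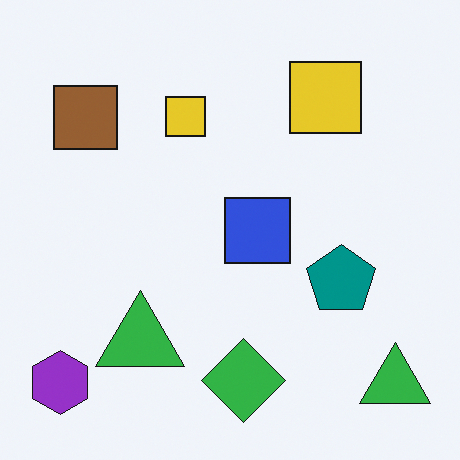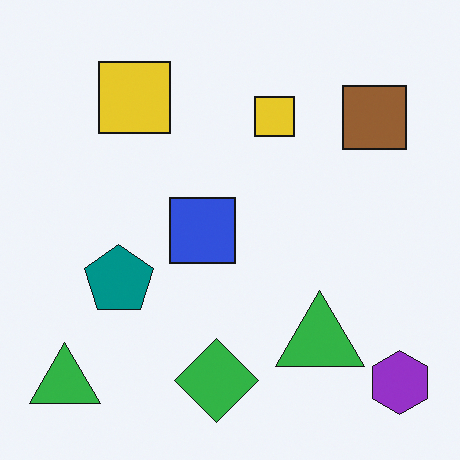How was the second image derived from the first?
Flipped horizontally (left ↔ right).

The purple hexagon is in the bottom-left of the first image and the bottom-right of the second — shapes on opposite sides of the vertical midline have swapped in a mirror flip.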